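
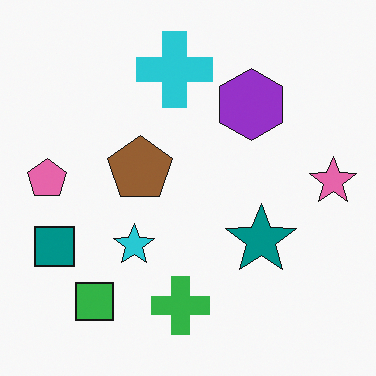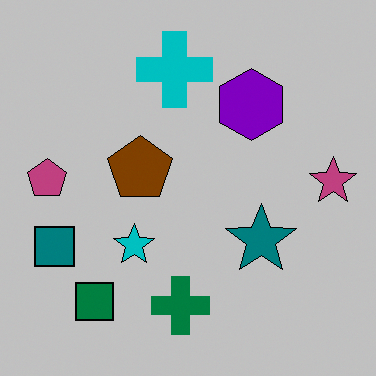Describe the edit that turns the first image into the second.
The transformation is: heavily posterized to just a handful of flat colors.

Each flat color has snapped to a coarser quantized level — most visibly, the near-white background has dropped to a flat grey.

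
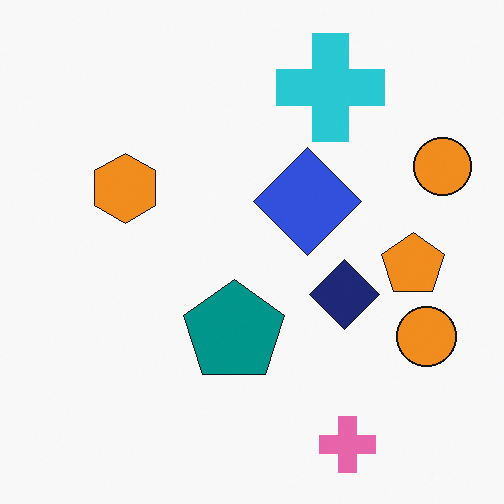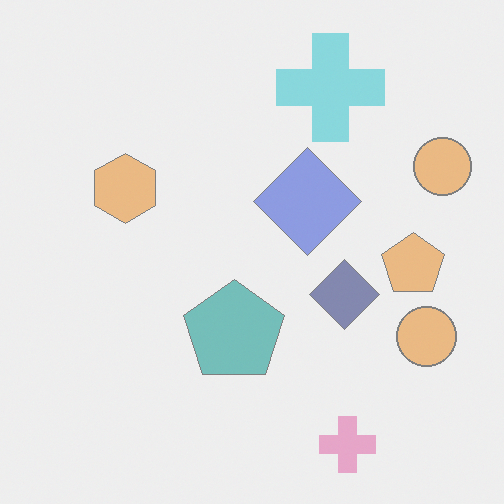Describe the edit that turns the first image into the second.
This is the original image given much lower contrast.

Tones are pushed toward mid-grey across the whole image — a global contrast change.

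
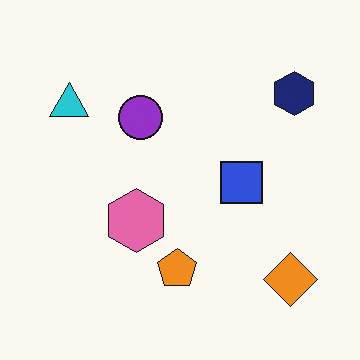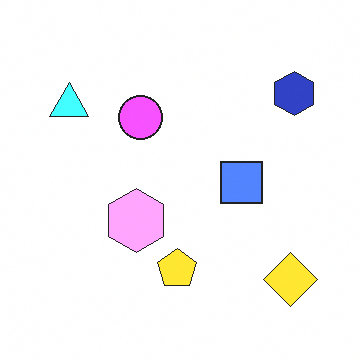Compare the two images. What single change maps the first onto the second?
The image was noticeably brightened.

Every pixel — background and shapes alike — is uniformly brightened.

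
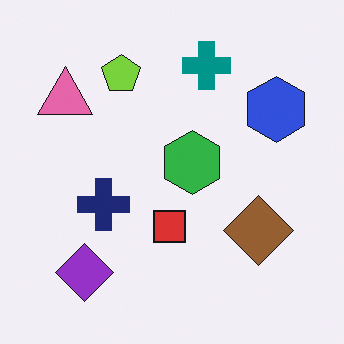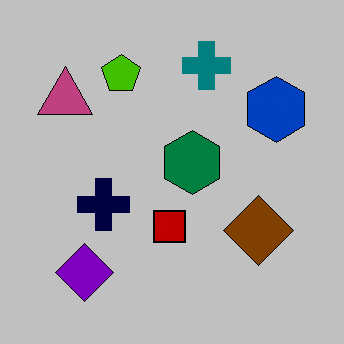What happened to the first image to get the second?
The image was aggressively posterized.

Each flat color has snapped to a coarser quantized level — most visibly, the near-white background has dropped to a flat grey.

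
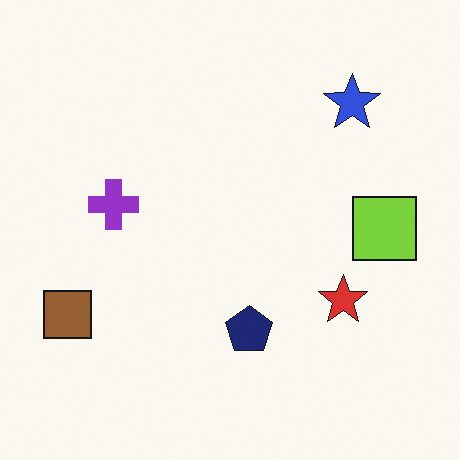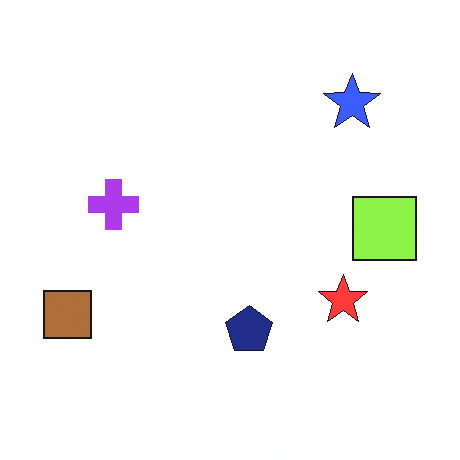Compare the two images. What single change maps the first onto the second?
The image was brightened a little.

Every pixel — background and shapes alike — is uniformly brightened.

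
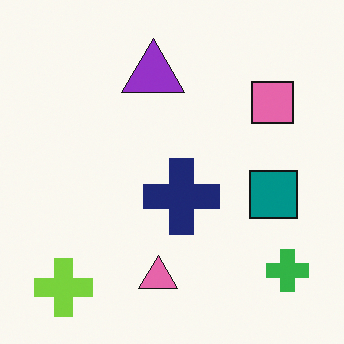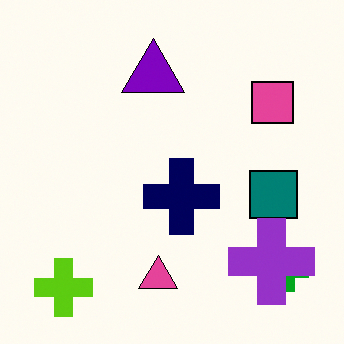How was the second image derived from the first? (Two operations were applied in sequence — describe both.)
The second image is the first given slightly increased contrast, then overlaid with an additional purple cross.

Tones are pushed away from mid-grey across the whole image — a global contrast change. A purple cross appears in the second image that is absent from the first.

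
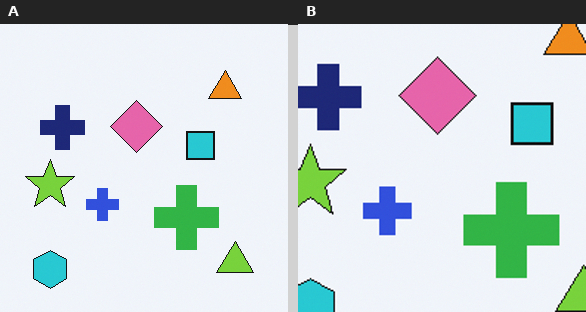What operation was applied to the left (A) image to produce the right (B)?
Cropped to a modestly smaller region and rescaled.

The visible shapes are larger and the field of view is narrower; shapes near the original edges may be partly or wholly outside the frame — a crop-and-rescale.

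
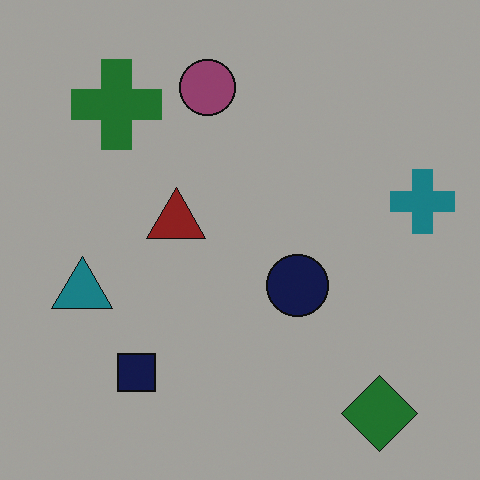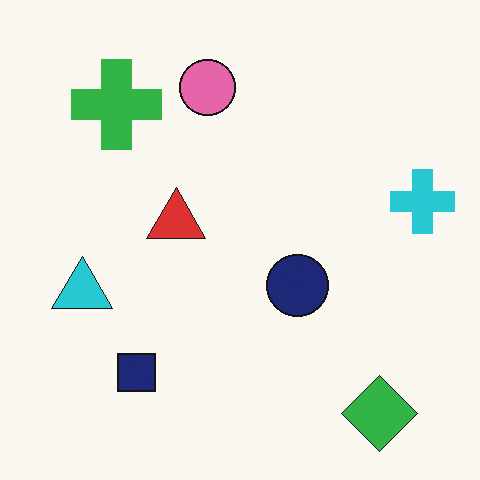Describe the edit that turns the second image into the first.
Noticeably darkened.

Every pixel — background and shapes alike — is uniformly darkened.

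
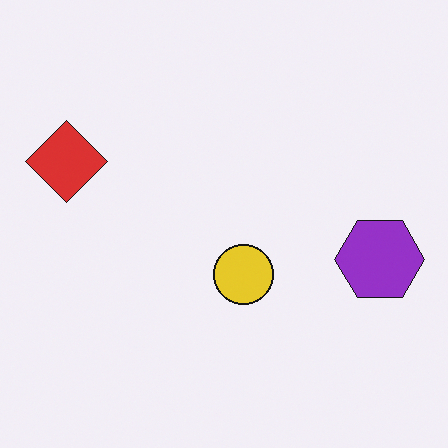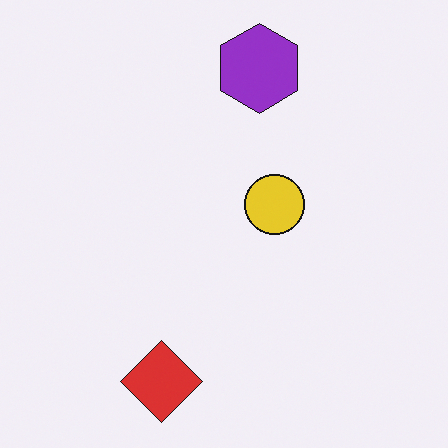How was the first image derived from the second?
The first image is the second rotated 90° clockwise.

The red diamond sits in the bottom of the second image and the left of the first — consistent with a whole-image 90° clockwise rotation.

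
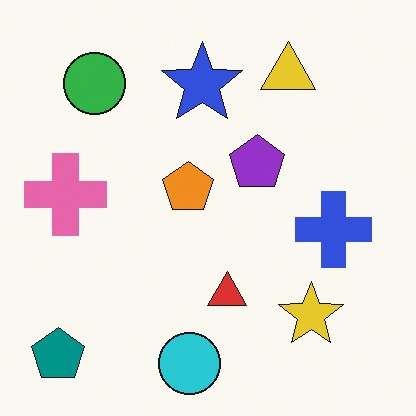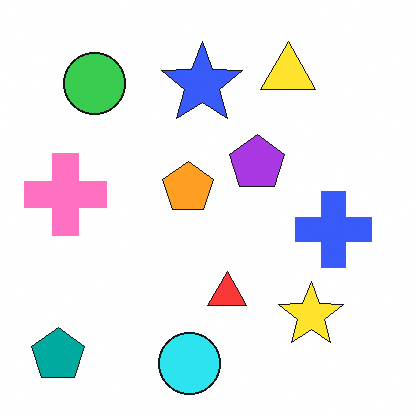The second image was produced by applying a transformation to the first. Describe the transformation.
The image was brightened a little.

Every pixel — background and shapes alike — is uniformly brightened.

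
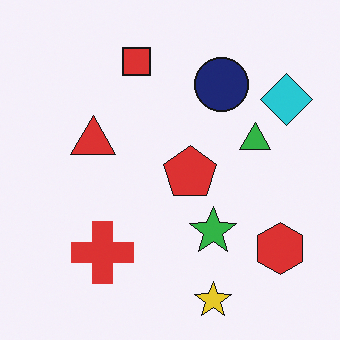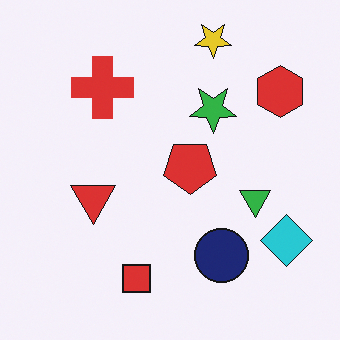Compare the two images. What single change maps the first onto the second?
The image was flipped vertically (top ↔ bottom).

The yellow star is in the bottom of the first image and the top of the second — shapes on opposite sides of the horizontal midline have swapped in a mirror flip.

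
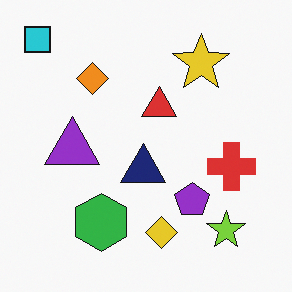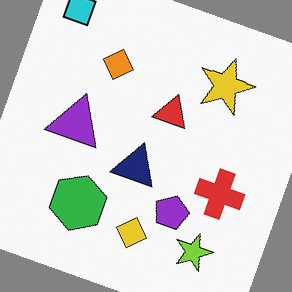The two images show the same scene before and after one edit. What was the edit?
Rotated clockwise by a clearly visible amount.

Every shape is tilted by the same angle and the image corners show triangular fill wedges — a whole-image rotation by a non-right angle.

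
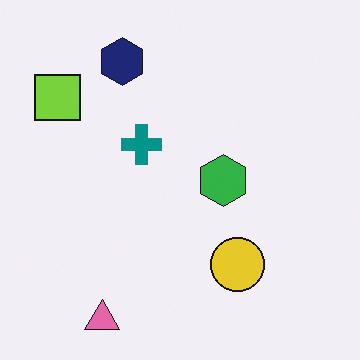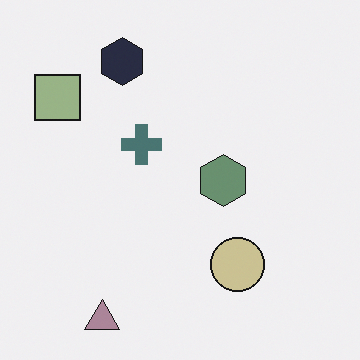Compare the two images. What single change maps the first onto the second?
It was heavily desaturated.

All colors are more muted and greyish — a global saturation change.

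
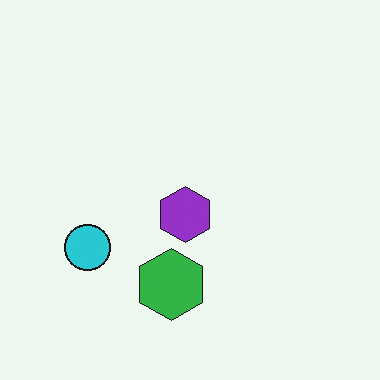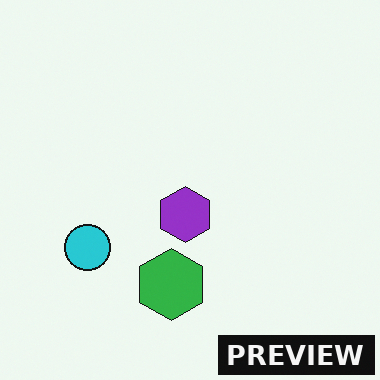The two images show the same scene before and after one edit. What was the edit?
This is the original image watermarked with the text "PREVIEW" in the lower-right corner.

A dark label reading "PREVIEW" appears in the lower-right corner.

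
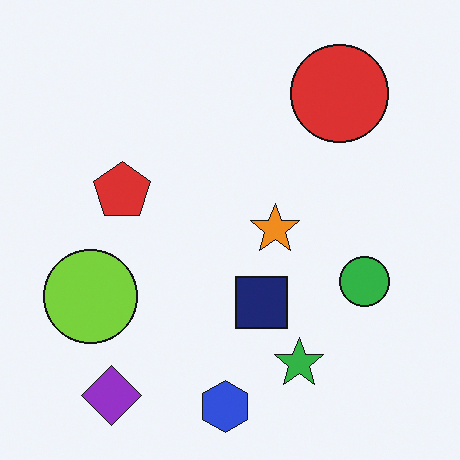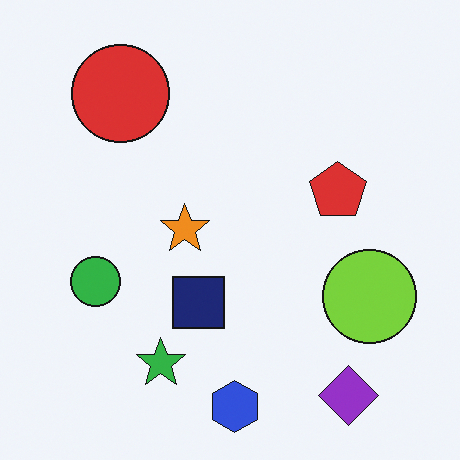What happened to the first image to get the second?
This is the original image flipped horizontally (left ↔ right).

The lime circle is in the left of the first image and the right of the second — shapes on opposite sides of the vertical midline have swapped in a mirror flip.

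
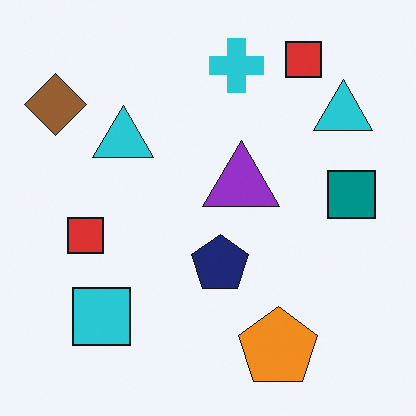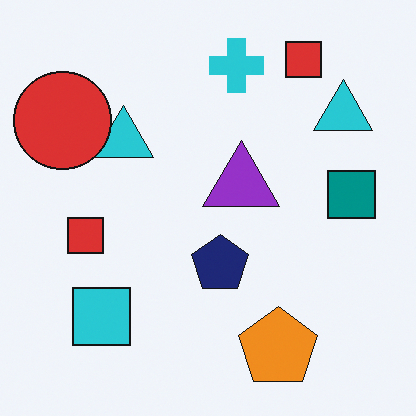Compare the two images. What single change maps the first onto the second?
Overlaid with an additional red circle.

A red circle appears in the second image that is absent from the first.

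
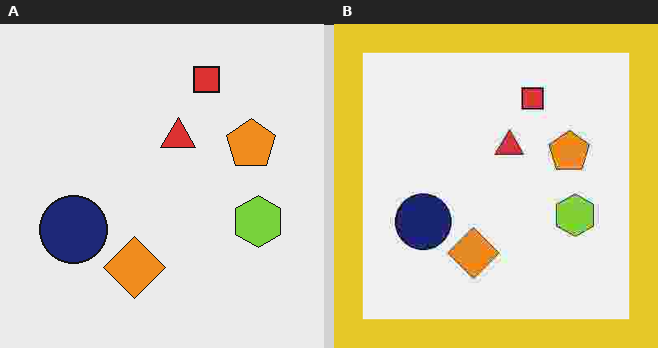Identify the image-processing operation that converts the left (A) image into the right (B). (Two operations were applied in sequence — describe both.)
The transformation is: heavily JPEG-compressed with obvious blocking artifacts, then framed with a yellow border.

Blocky 8×8 compression artifacts appear around shape edges and the flat background shows ringing — characteristic JPEG degradation. A solid yellow frame runs around the edge of the right (B) image, with the content slightly shrunk inside it.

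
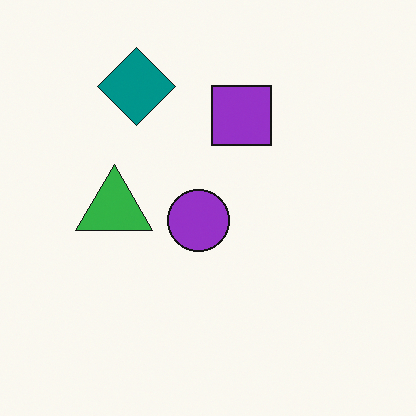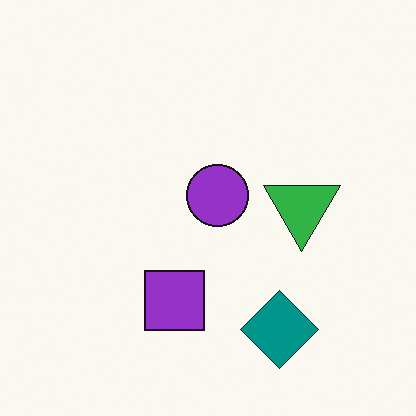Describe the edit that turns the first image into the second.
The image was rotated 180°.

The teal diamond sits in the top-left of the first image and the bottom-right of the second — consistent with a whole-image 180° rotation.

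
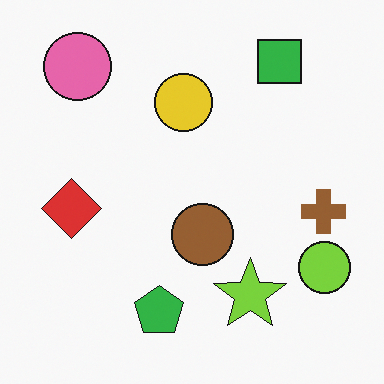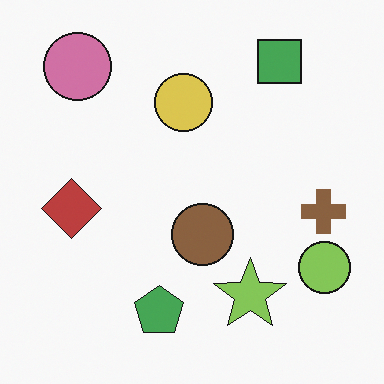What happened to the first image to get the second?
Slightly desaturated.

All colors are more muted and greyish — a global saturation change.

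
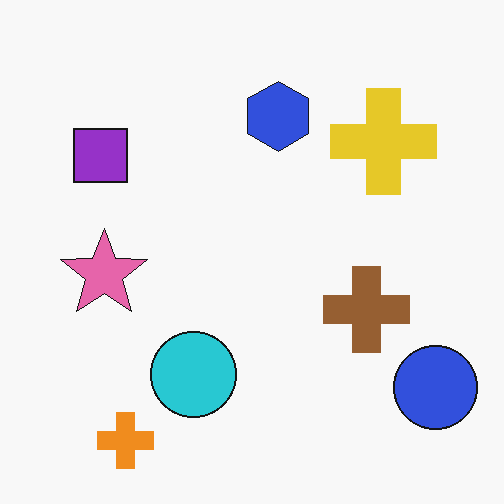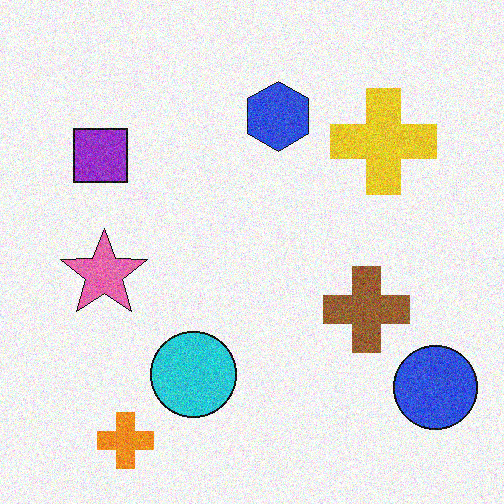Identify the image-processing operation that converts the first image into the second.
Degraded with moderate additive noise.

Random speckle covers the whole image, including the flat background.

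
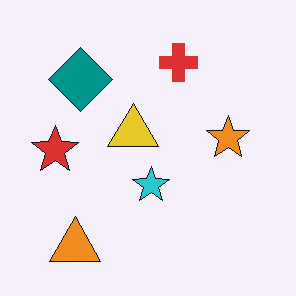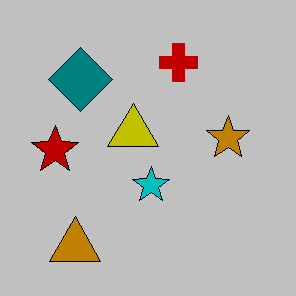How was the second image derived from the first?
This is the original image heavily posterized to just a handful of flat colors.

Each flat color has snapped to a coarser quantized level — most visibly, the near-white background has dropped to a flat grey.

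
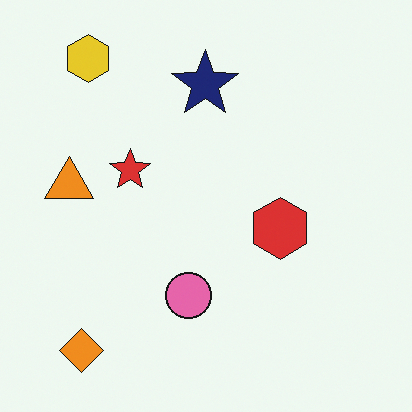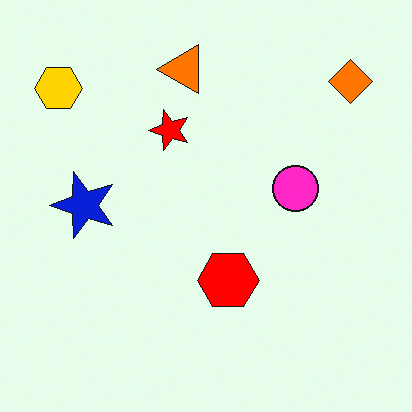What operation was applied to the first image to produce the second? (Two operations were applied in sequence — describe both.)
It was heavily oversaturated, then transposed (reflected across the top-left ↔ bottom-right diagonal).

All colors are more vivid — a global saturation change. Shapes have swapped their row and column positions — what was in the top-right is now in the bottom-left — a diagonal reflection.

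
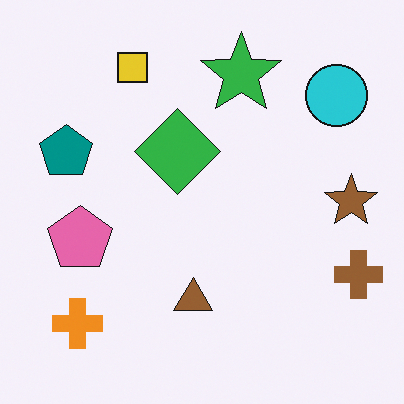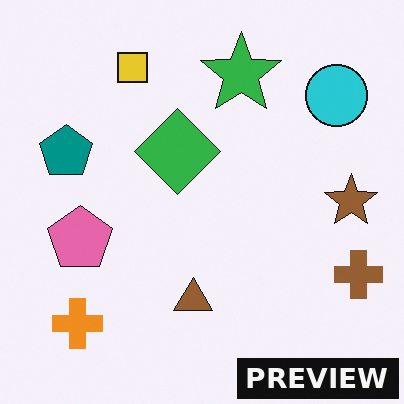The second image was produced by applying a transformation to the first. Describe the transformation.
This is the original image watermarked with the text "PREVIEW" in the lower-right corner.

A dark label reading "PREVIEW" appears in the lower-right corner.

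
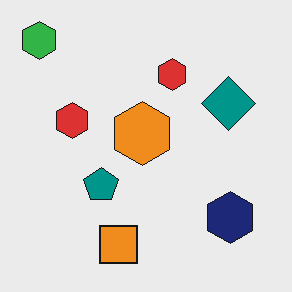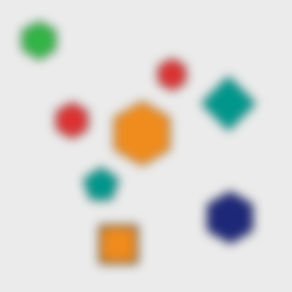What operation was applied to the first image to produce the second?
It was strongly gaussian-blurred.

Shape edges and outlines are uniformly softened across the whole image.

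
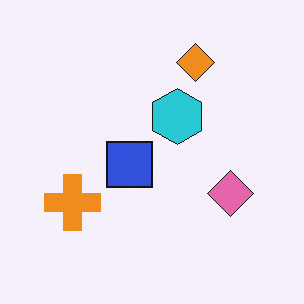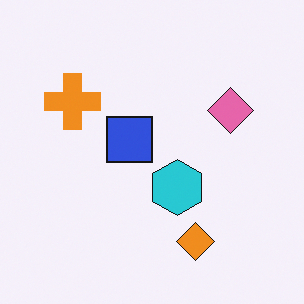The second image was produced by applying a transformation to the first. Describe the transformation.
This is the original image flipped vertically (top ↔ bottom).

The orange diamond is in the top of the first image and the bottom of the second — shapes on opposite sides of the horizontal midline have swapped in a mirror flip.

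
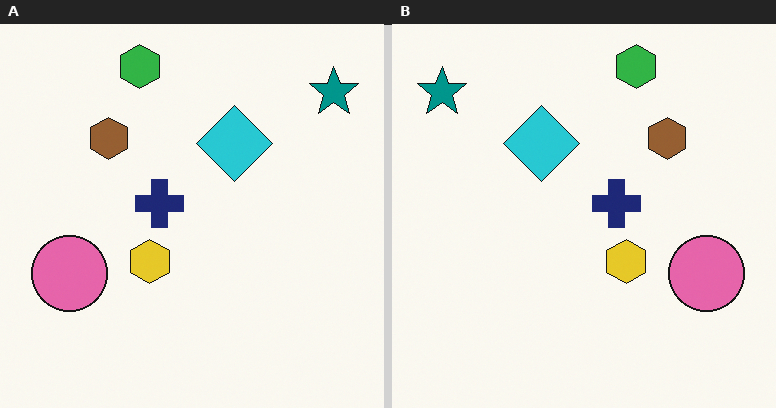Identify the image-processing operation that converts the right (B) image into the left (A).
It was flipped horizontally (left ↔ right).

The teal star is in the top-left of the right (B) image and the top-right of the left (A) — shapes on opposite sides of the vertical midline have swapped in a mirror flip.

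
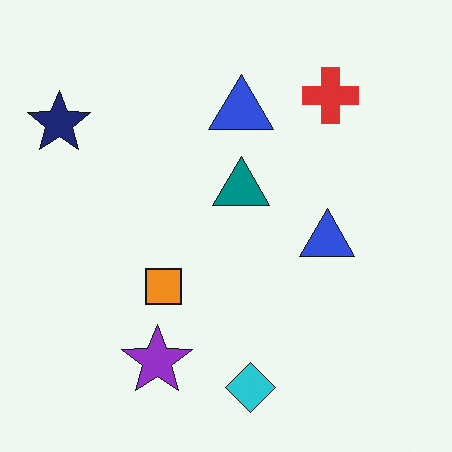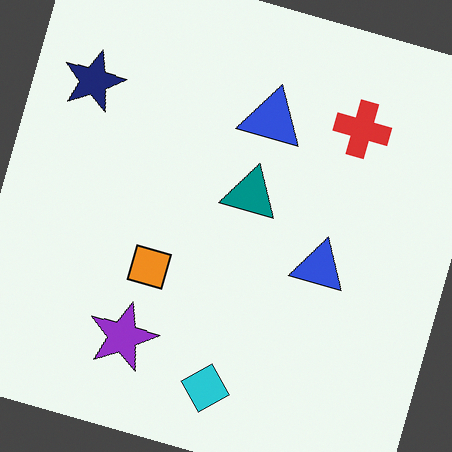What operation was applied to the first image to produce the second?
The image was rotated clockwise by a clearly visible amount.

Every shape is tilted by the same angle and the image corners show triangular fill wedges — a whole-image rotation by a non-right angle.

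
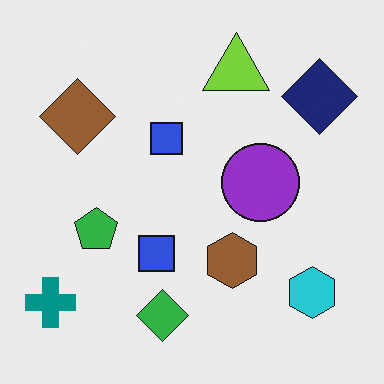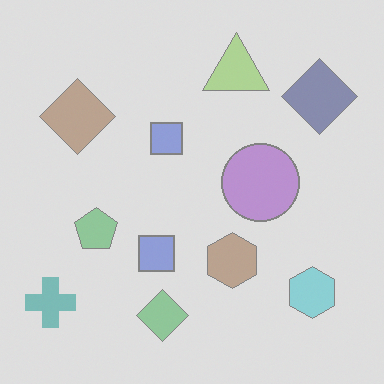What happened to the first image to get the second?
This is the original image washed out (contrast reduced).

Tones are pushed toward mid-grey across the whole image — a global contrast change.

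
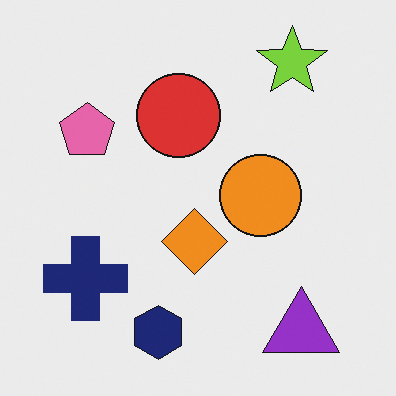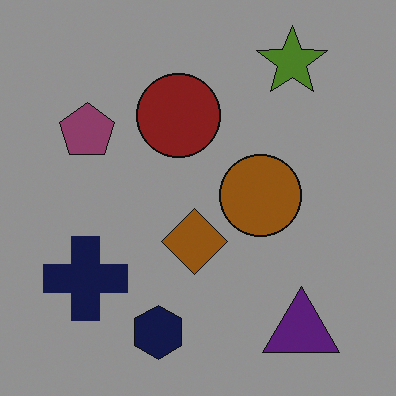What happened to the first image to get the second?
This is the original image substantially darkened.

Every pixel — background and shapes alike — is uniformly darkened.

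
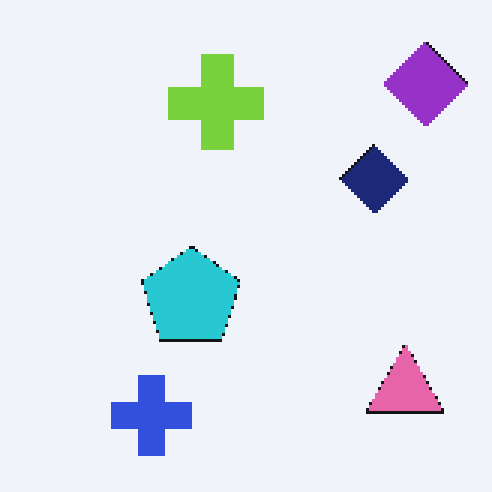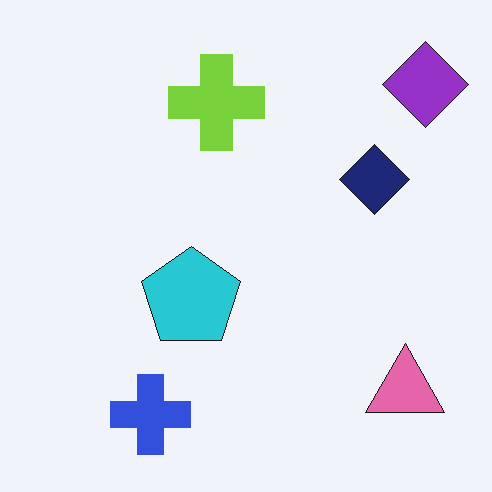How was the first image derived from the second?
It was lightly pixelated (a mild mosaic effect).

Shapes are reduced to large square blocks; fine edges and outlines are lost — a downscale-then-upscale (mosaic) effect.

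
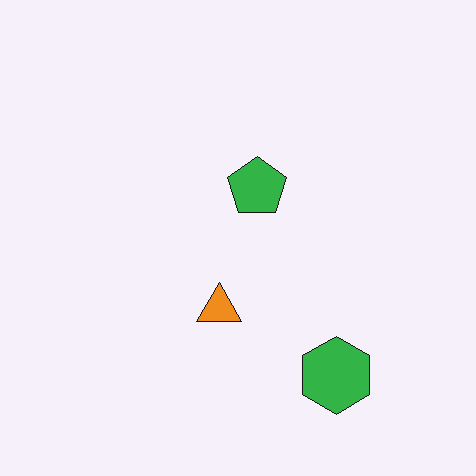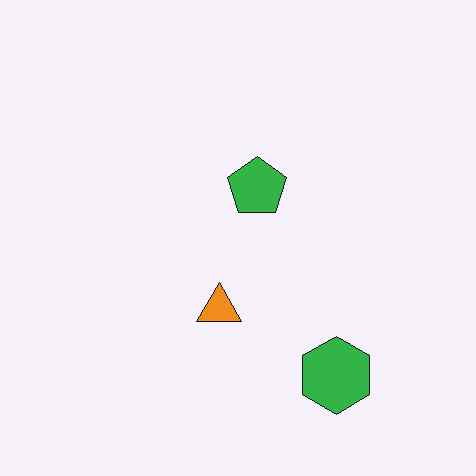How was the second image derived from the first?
This is the original image given moderate JPEG compression.

Blocky 8×8 compression artifacts appear around shape edges and the flat background shows ringing — characteristic JPEG degradation.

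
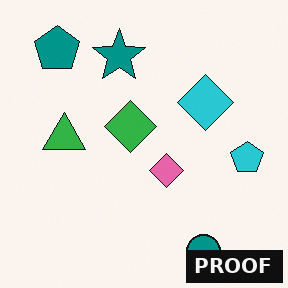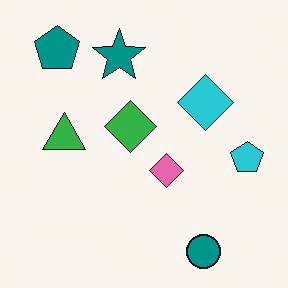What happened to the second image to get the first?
The first image is the second watermarked with the text "PROOF" in the lower-right corner.

A dark label reading "PROOF" appears in the lower-right corner.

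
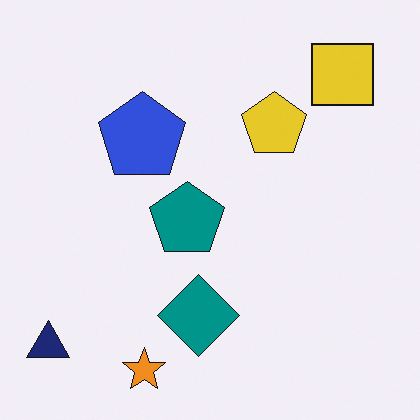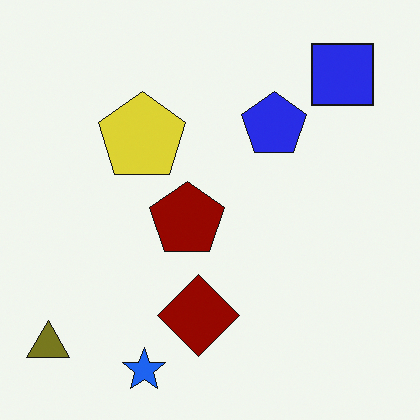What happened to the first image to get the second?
The second image is the first hue-shifted by a large amount.

Every shape's color has rotated by the same amount around the hue wheel — a uniform hue shift.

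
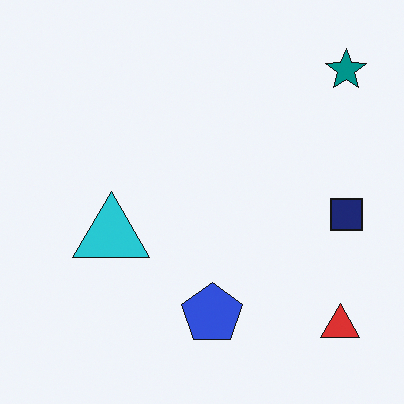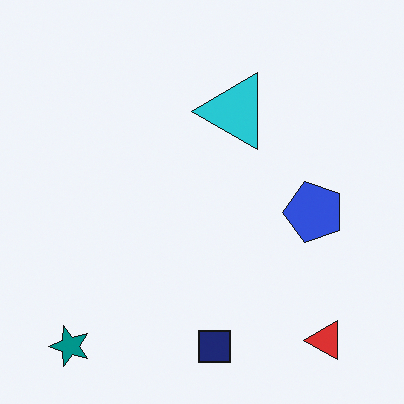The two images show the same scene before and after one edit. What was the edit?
The second image is the first transposed (reflected across the top-left ↔ bottom-right diagonal).

Shapes have swapped their row and column positions — what was in the top-right is now in the bottom-left — a diagonal reflection.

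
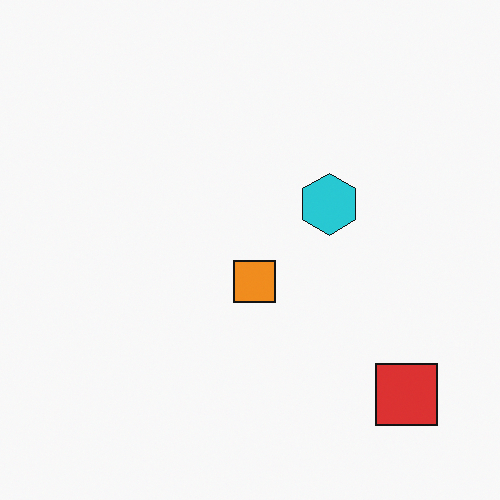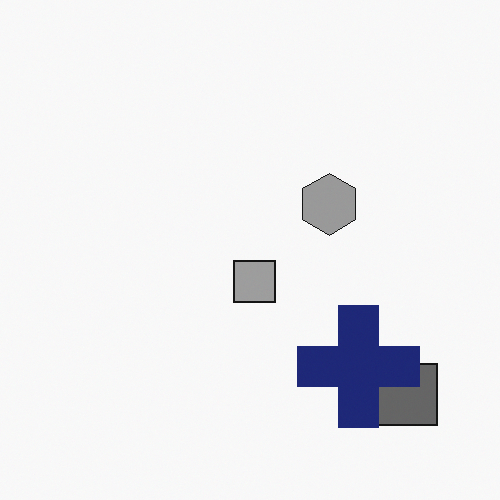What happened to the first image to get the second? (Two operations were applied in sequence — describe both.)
This is the original image converted to grayscale, then overlaid with an additional navy cross.

All color is removed — every shape is now a shade of grey. A navy cross appears in the second image that is absent from the first.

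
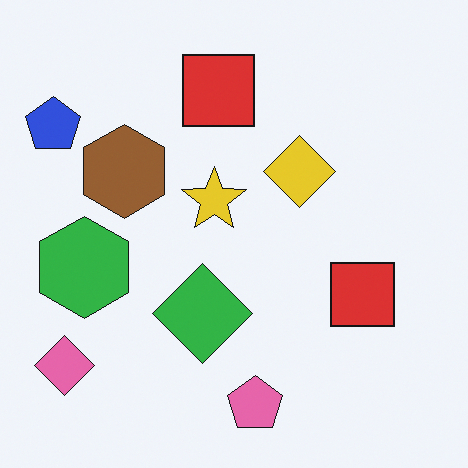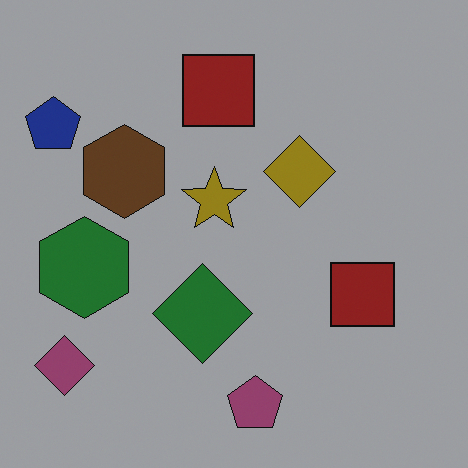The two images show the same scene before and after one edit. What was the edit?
It was darkened a lot.

Every pixel — background and shapes alike — is uniformly darkened.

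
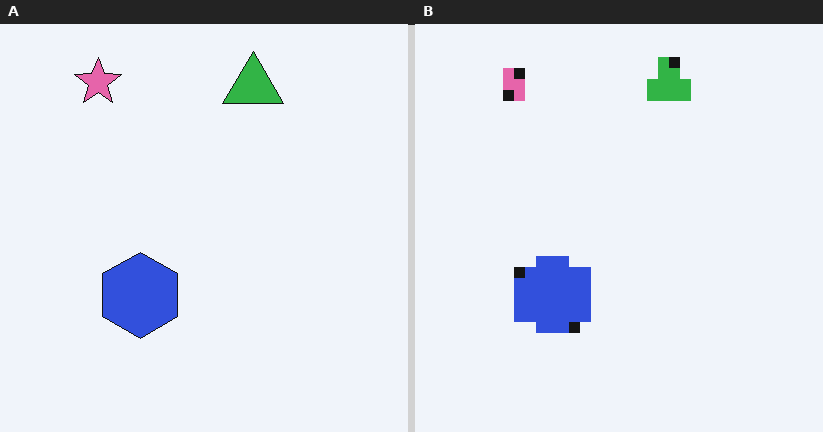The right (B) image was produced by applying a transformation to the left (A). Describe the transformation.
The right (B) image is the left (A) coarsely pixelated.

Shapes are reduced to large square blocks; fine edges and outlines are lost — a downscale-then-upscale (mosaic) effect.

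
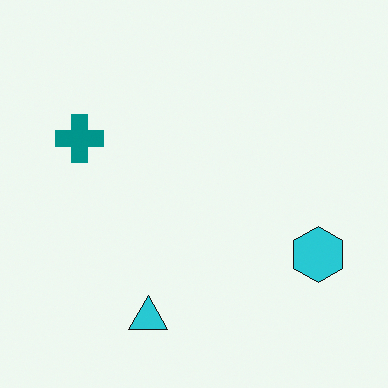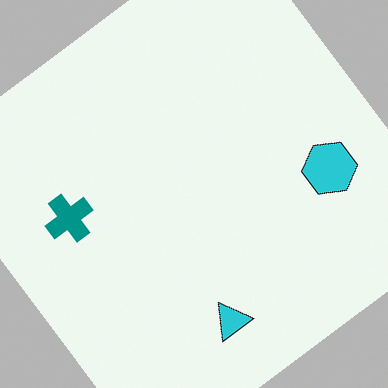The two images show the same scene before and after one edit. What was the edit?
Rotated counter-clockwise by a large amount — several tens of degrees.

Every shape is tilted by the same angle and the image corners show triangular fill wedges — a whole-image rotation by a non-right angle.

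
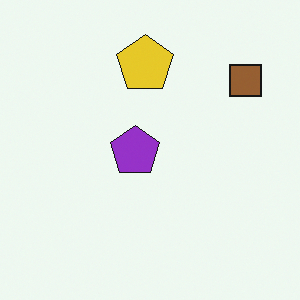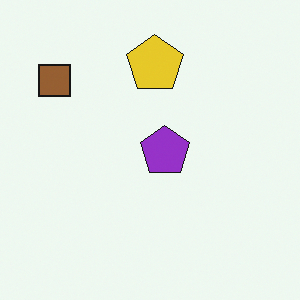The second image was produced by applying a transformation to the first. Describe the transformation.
The second image is the first flipped horizontally (left ↔ right).

The brown square is in the top-right of the first image and the top-left of the second — shapes on opposite sides of the vertical midline have swapped in a mirror flip.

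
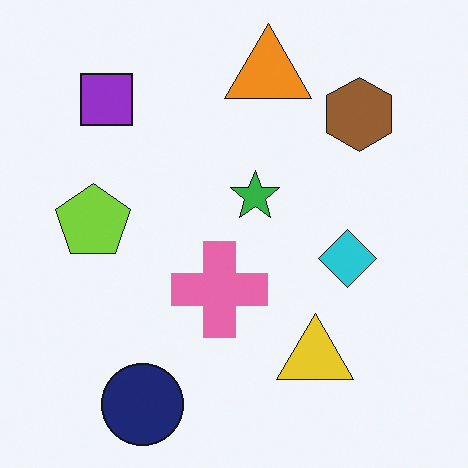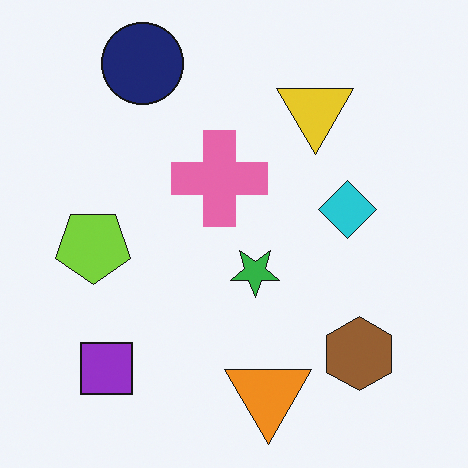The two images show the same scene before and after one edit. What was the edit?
The second image is the first flipped vertically (top ↔ bottom).

The navy circle is in the bottom-left of the first image and the top-left of the second — shapes on opposite sides of the horizontal midline have swapped in a mirror flip.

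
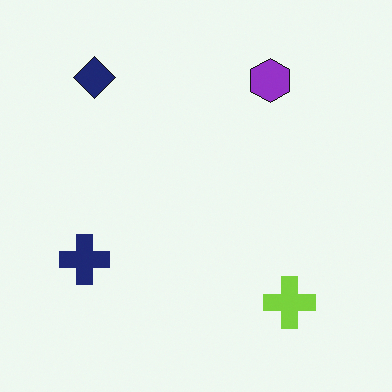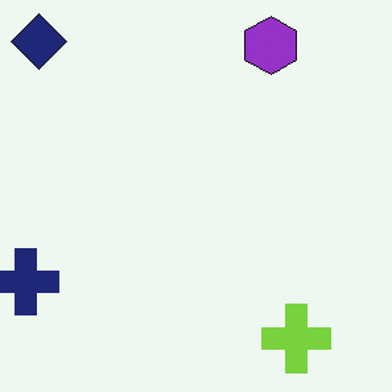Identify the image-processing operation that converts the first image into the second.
Cropped slightly and scaled back up.

The visible shapes are larger and the field of view is narrower; shapes near the original edges may be partly or wholly outside the frame — a crop-and-rescale.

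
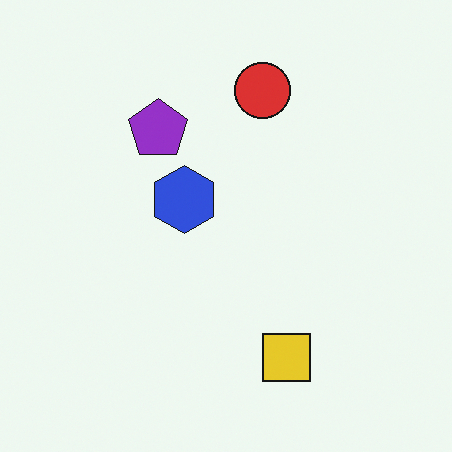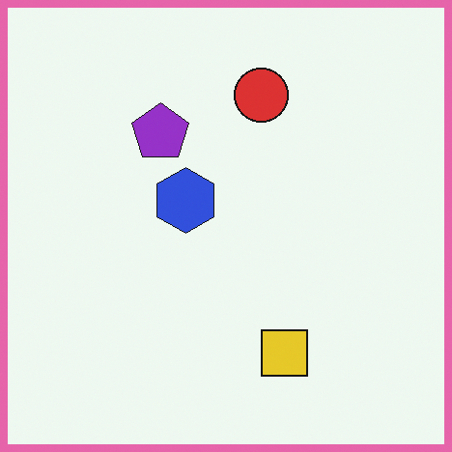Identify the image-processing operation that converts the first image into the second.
This is the original image framed with a pink border.

A solid pink frame runs around the edge of the second image, with the content slightly shrunk inside it.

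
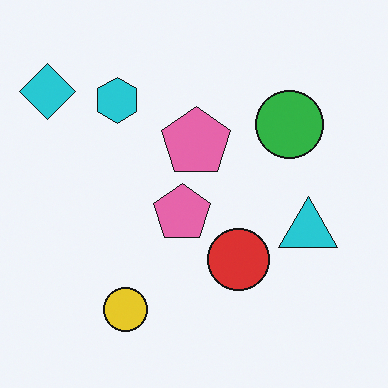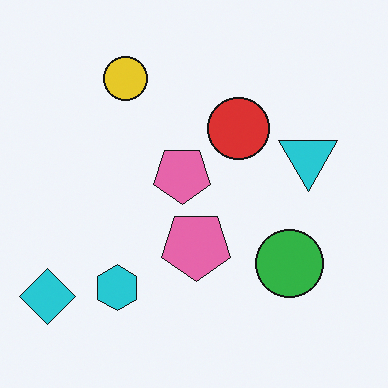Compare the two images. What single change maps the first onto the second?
The second image is the first flipped vertically (top ↔ bottom).

The yellow circle is in the bottom-left of the first image and the top-left of the second — shapes on opposite sides of the horizontal midline have swapped in a mirror flip.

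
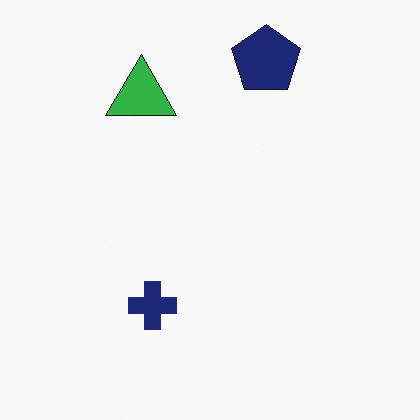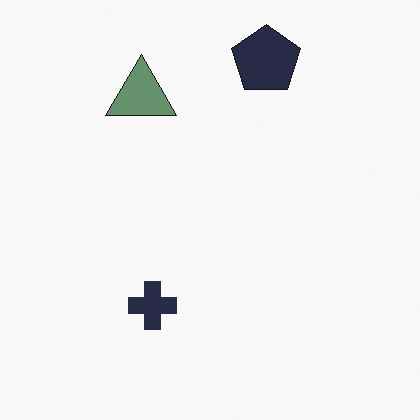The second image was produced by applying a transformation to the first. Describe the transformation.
This is the original image heavily desaturated.

All colors are more muted and greyish — a global saturation change.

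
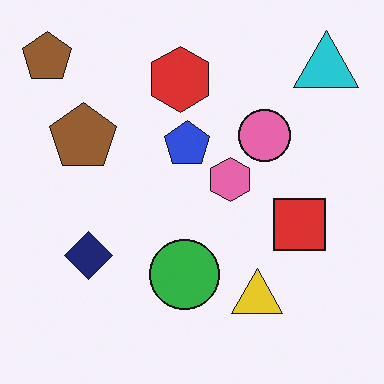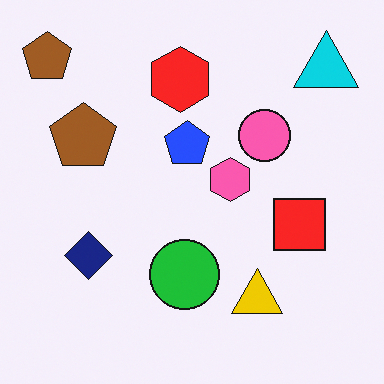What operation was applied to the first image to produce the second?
Slightly oversaturated.

All colors are more vivid — a global saturation change.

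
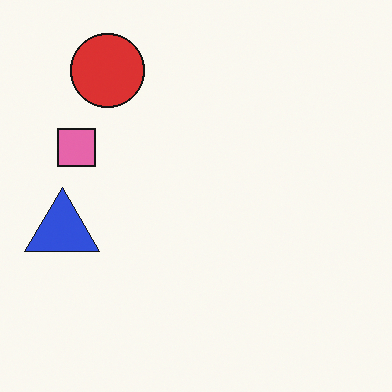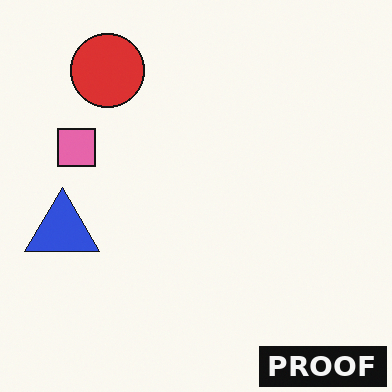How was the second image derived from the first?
The transformation is: watermarked with the text "PROOF" in the lower-right corner.

A dark label reading "PROOF" appears in the lower-right corner.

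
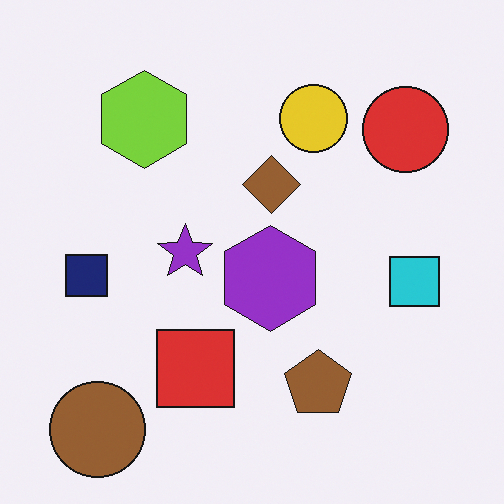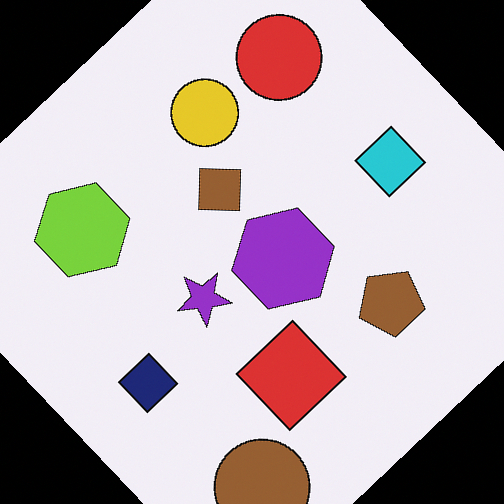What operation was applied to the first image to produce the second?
This is the original image rotated counter-clockwise by a large amount — several tens of degrees.

Every shape is tilted by the same angle and the image corners show triangular fill wedges — a whole-image rotation by a non-right angle.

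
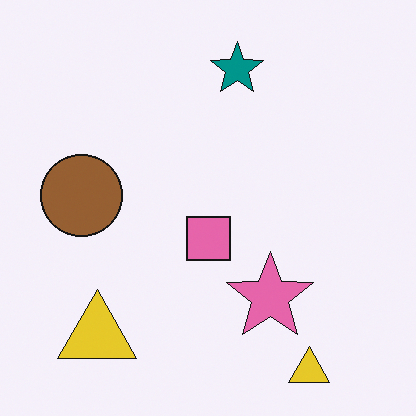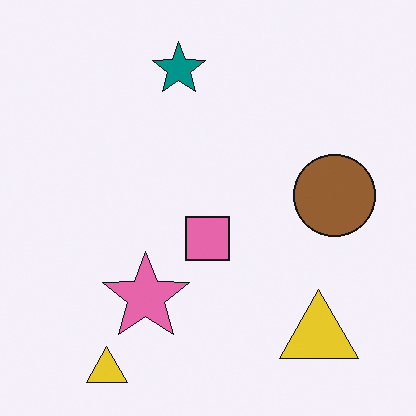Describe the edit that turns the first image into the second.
This is the original image flipped horizontally (left ↔ right).

The brown circle is in the left of the first image and the right of the second — shapes on opposite sides of the vertical midline have swapped in a mirror flip.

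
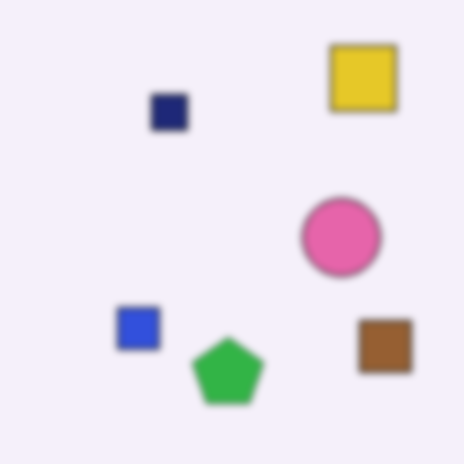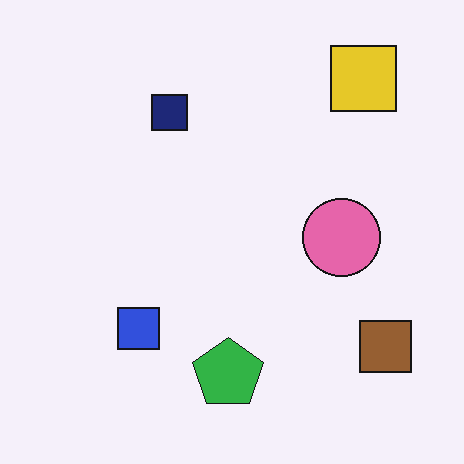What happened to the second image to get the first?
The transformation is: noticeably gaussian-blurred.

Shape edges and outlines are uniformly softened across the whole image.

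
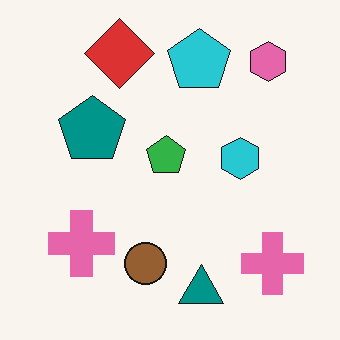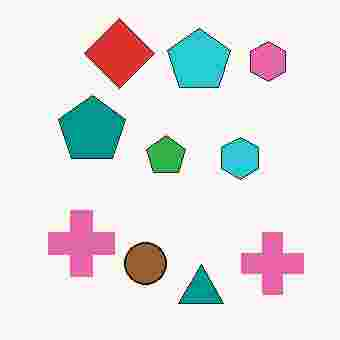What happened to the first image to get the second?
The image was degraded with heavy JPEG compression.

Blocky 8×8 compression artifacts appear around shape edges and the flat background shows ringing — characteristic JPEG degradation.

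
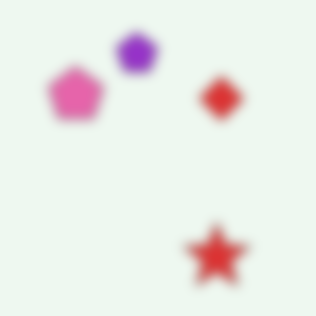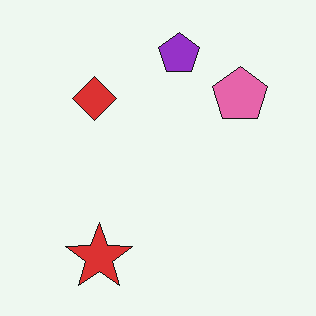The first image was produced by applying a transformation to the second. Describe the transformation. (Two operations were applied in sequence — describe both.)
The first image is the second flipped horizontally (left ↔ right), then heavily blurred.

The pink pentagon is in the top-right of the second image and the top-left of the first — shapes on opposite sides of the vertical midline have swapped in a mirror flip. Shape edges and outlines are uniformly softened across the whole image.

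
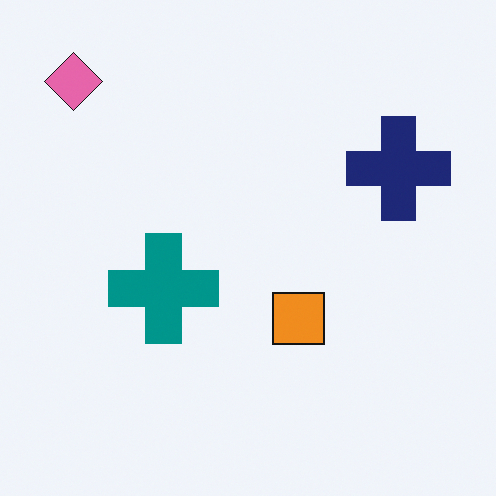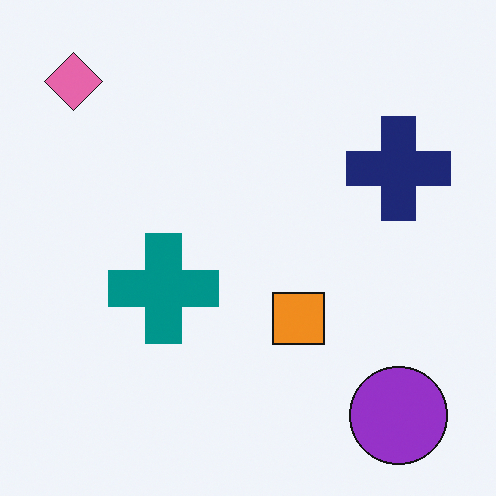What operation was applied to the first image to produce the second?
The transformation is: overlaid with an additional purple circle.

A purple circle appears in the second image that is absent from the first.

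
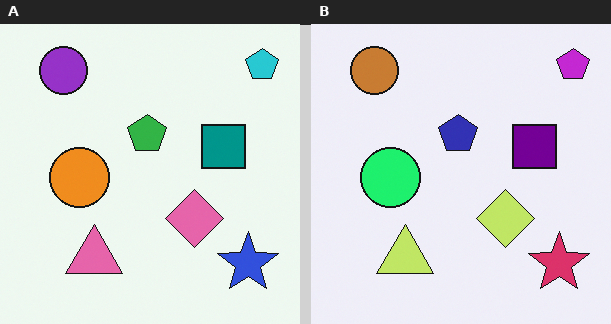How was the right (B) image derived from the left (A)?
The image was hue-shifted through roughly a third of the color wheel.

Every shape's color has rotated by the same amount around the hue wheel — a uniform hue shift.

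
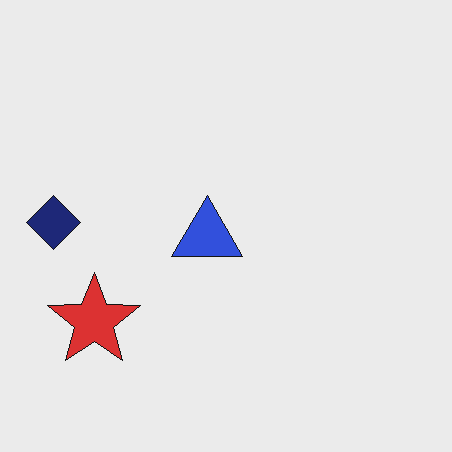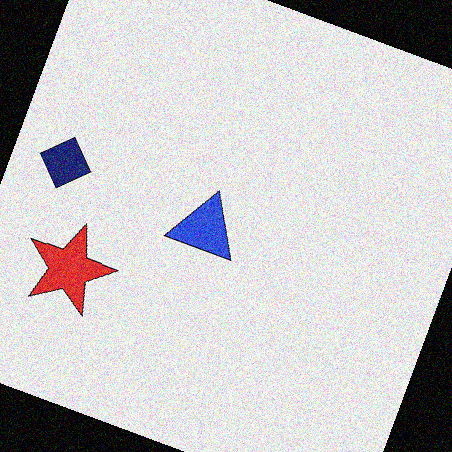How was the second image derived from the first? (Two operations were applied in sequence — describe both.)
The transformation is: rotated clockwise by a clearly visible amount, then degraded with visible gaussian noise.

Every shape is tilted by the same angle and the image corners show triangular fill wedges — a whole-image rotation by a non-right angle. Random speckle covers the whole image, including the flat background.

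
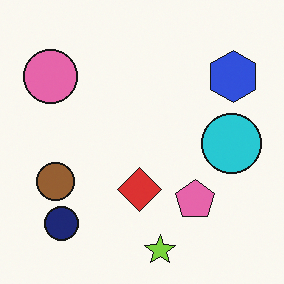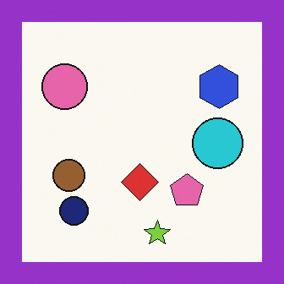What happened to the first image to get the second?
The image was framed with a purple border.

A solid purple frame runs around the edge of the second image, with the content slightly shrunk inside it.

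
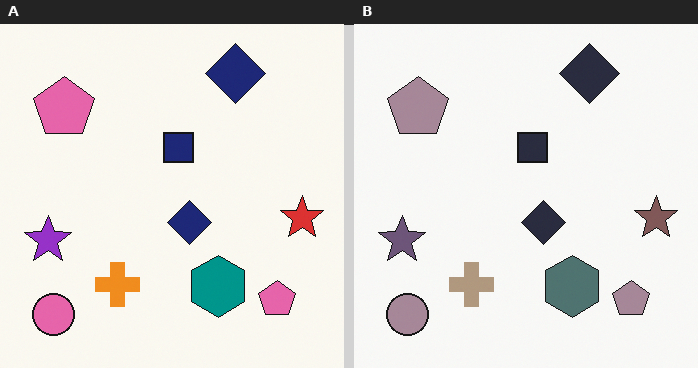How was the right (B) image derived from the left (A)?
Made much more muted (saturation change).

All colors are more muted and greyish — a global saturation change.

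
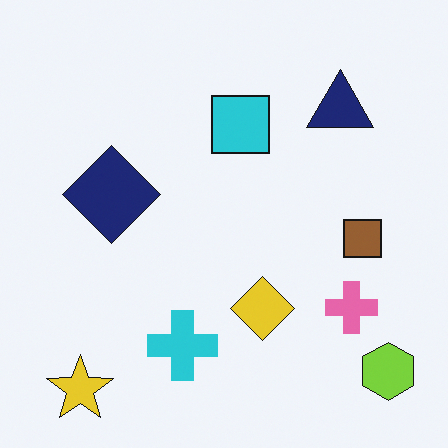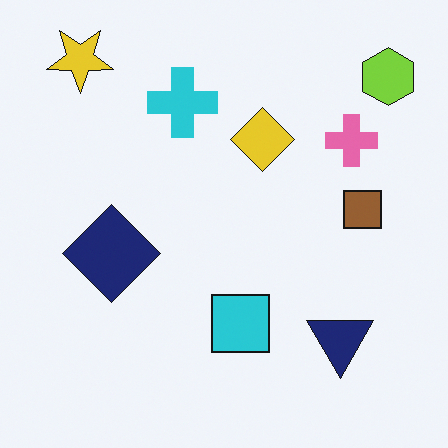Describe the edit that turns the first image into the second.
It was flipped vertically (top ↔ bottom).

The yellow star is in the bottom-left of the first image and the top-left of the second — shapes on opposite sides of the horizontal midline have swapped in a mirror flip.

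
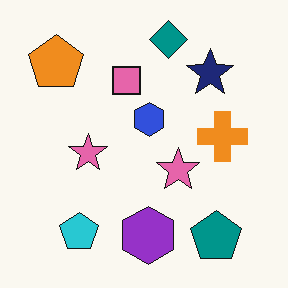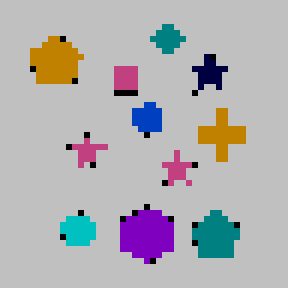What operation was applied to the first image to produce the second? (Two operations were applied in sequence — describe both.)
The image was moderately pixelated, then heavily posterized to just a handful of flat colors.

Shapes are reduced to large square blocks; fine edges and outlines are lost — a downscale-then-upscale (mosaic) effect. Each flat color has snapped to a coarser quantized level — most visibly, the near-white background has dropped to a flat grey.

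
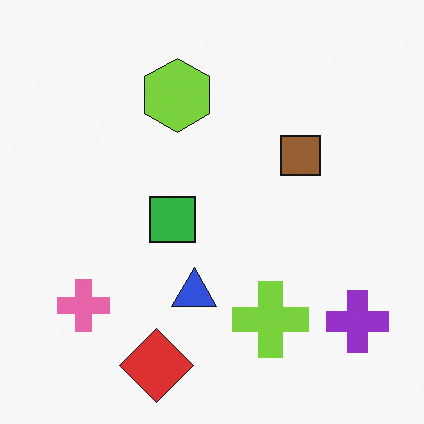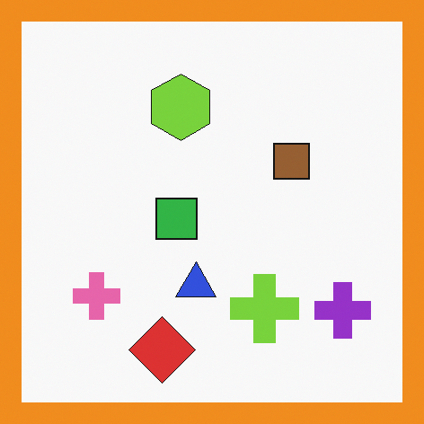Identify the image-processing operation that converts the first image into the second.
This is the original image framed with a orange border.

A solid orange frame runs around the edge of the second image, with the content slightly shrunk inside it.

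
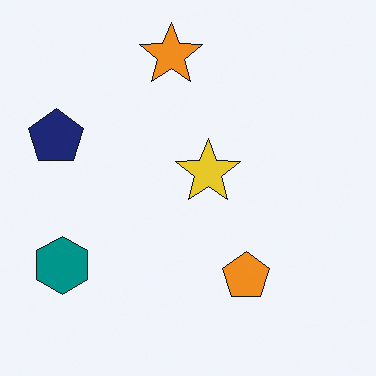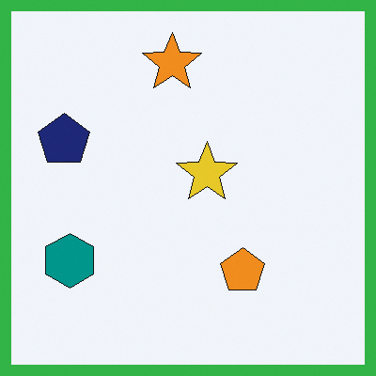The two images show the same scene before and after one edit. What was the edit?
It was framed with a green border.

A solid green frame runs around the edge of the second image, with the content slightly shrunk inside it.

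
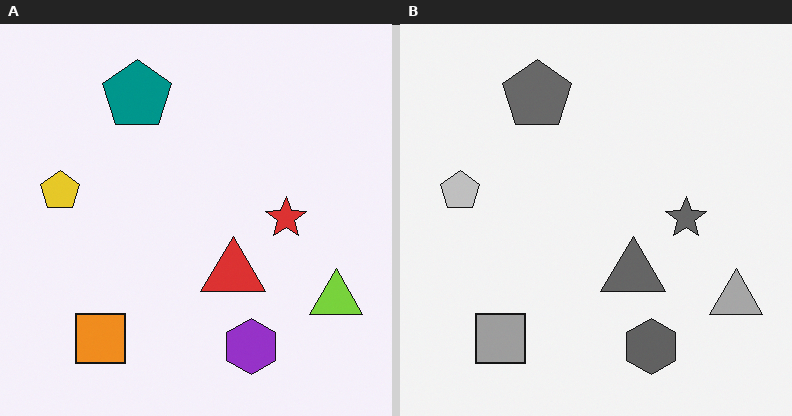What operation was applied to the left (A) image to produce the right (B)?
Converted to grayscale.

All color is removed — every shape is now a shade of grey.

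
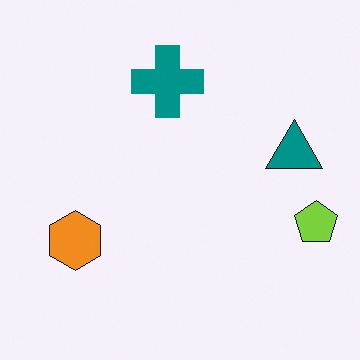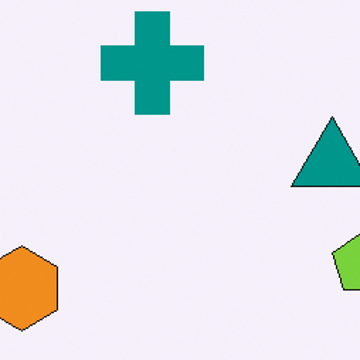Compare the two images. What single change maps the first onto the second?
Cropped to a modestly smaller region and rescaled.

The visible shapes are larger and the field of view is narrower; shapes near the original edges may be partly or wholly outside the frame — a crop-and-rescale.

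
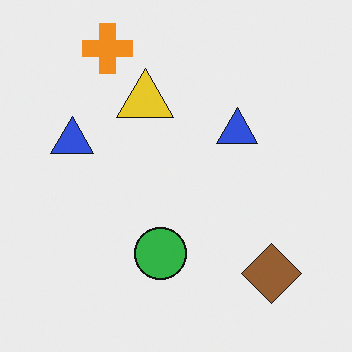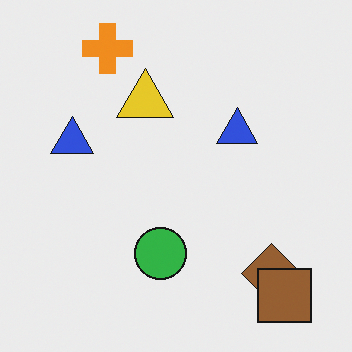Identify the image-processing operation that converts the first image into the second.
The transformation is: overlaid with an additional brown square.

A brown square appears in the second image that is absent from the first.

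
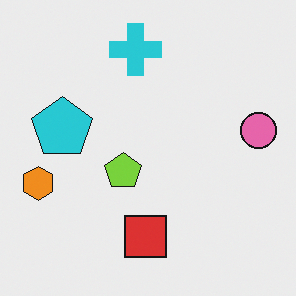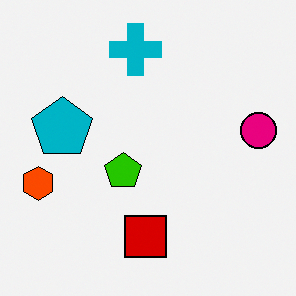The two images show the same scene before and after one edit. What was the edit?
It was boosted in contrast.

Tones are pushed away from mid-grey across the whole image — a global contrast change.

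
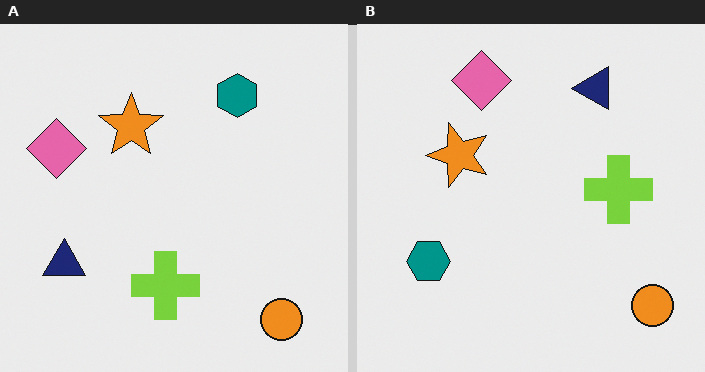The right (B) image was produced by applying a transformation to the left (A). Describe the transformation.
The transformation is: transposed (reflected across the top-left ↔ bottom-right diagonal).

Shapes have swapped their row and column positions — what was in the top-right is now in the bottom-left — a diagonal reflection.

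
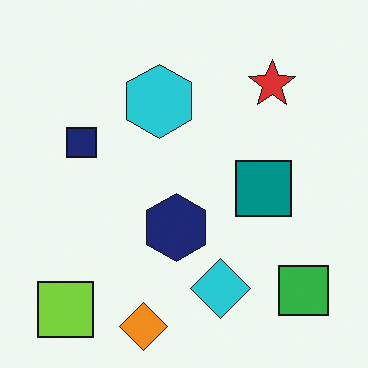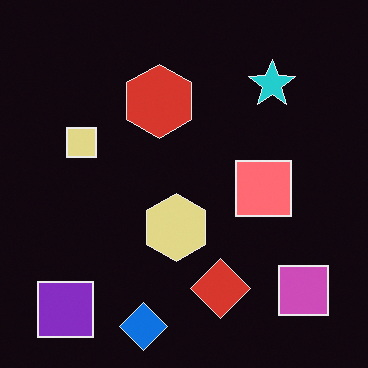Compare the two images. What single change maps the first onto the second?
The transformation is: color-inverted (negative).

The light background has become dark and every shape's color is its complement — a photographic negative.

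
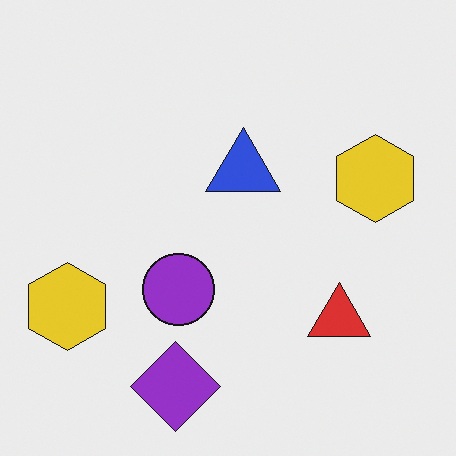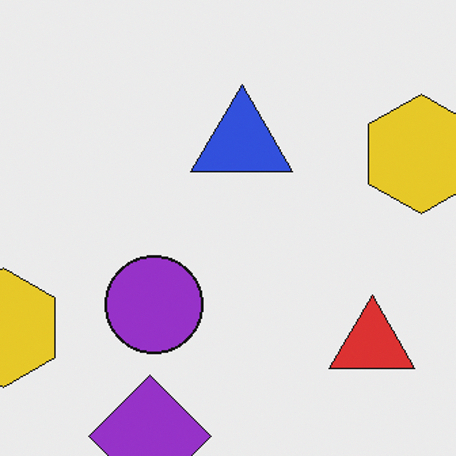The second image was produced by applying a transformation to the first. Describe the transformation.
This is the original image cropped slightly and scaled back up.

The visible shapes are larger and the field of view is narrower; shapes near the original edges may be partly or wholly outside the frame — a crop-and-rescale.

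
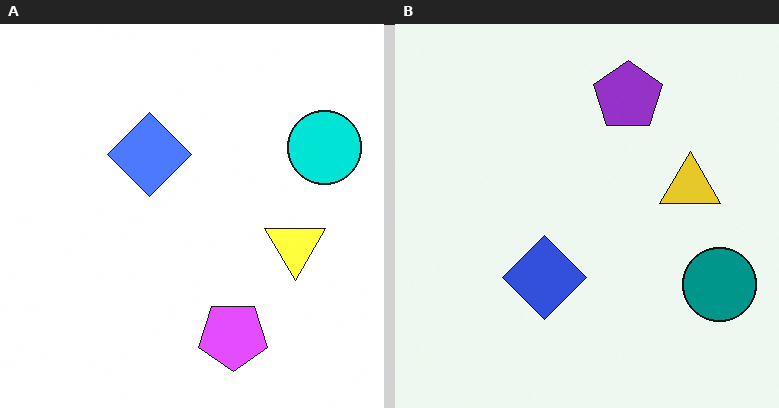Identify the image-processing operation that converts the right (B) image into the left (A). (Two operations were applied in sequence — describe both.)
The left (A) image is the right (B) flipped vertically (top ↔ bottom), then noticeably brightened.

The purple pentagon is in the top of the right (B) image and the bottom of the left (A) — shapes on opposite sides of the horizontal midline have swapped in a mirror flip. Every pixel — background and shapes alike — is uniformly brightened.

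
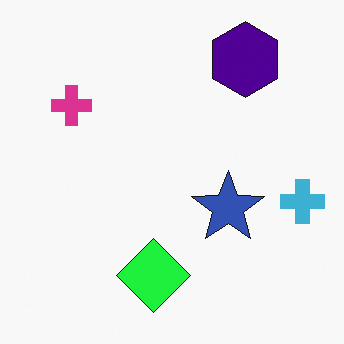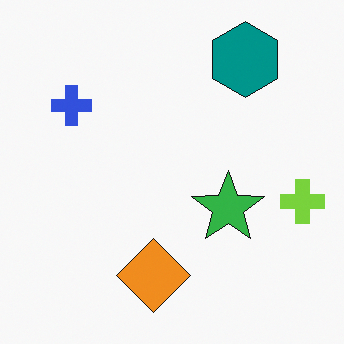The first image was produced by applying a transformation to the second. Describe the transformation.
The transformation is: hue-shifted through roughly a third of the color wheel.

Every shape's color has rotated by the same amount around the hue wheel — a uniform hue shift.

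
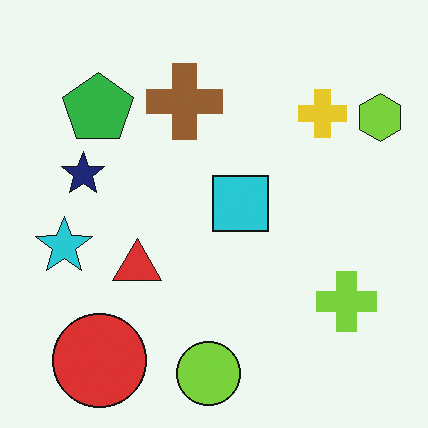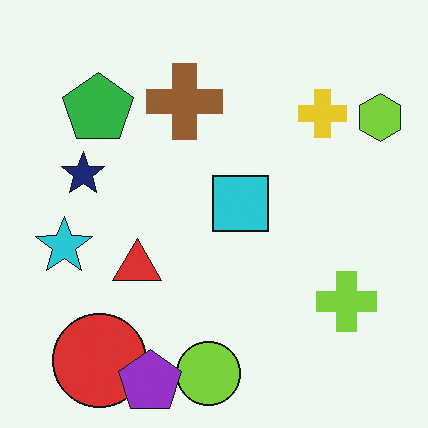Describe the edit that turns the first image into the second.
The transformation is: overlaid with an additional purple pentagon.

A purple pentagon appears in the second image that is absent from the first.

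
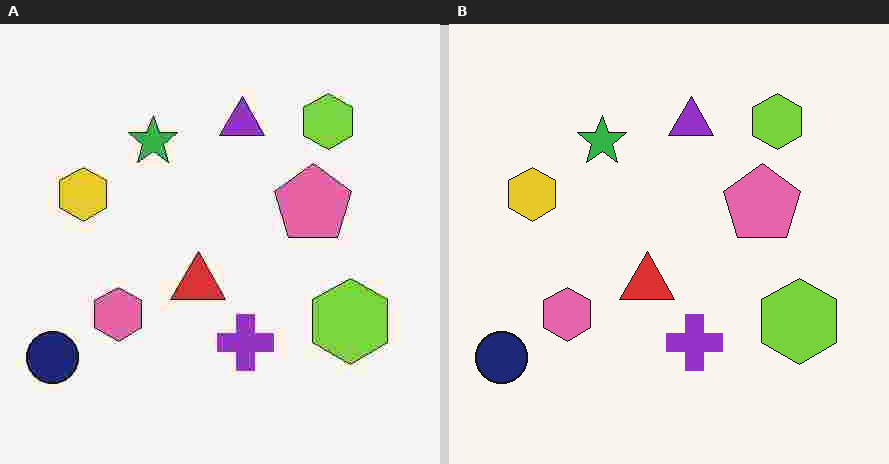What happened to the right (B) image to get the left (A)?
Heavily JPEG-compressed with obvious blocking artifacts.

Blocky 8×8 compression artifacts appear around shape edges and the flat background shows ringing — characteristic JPEG degradation.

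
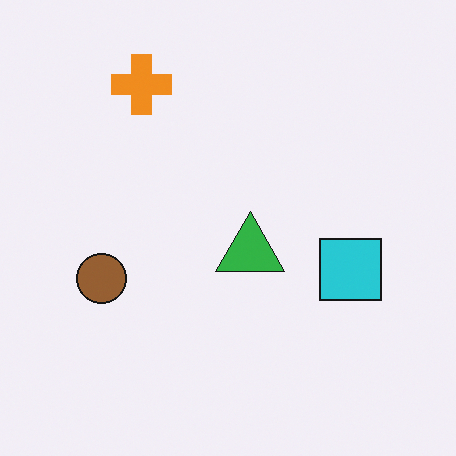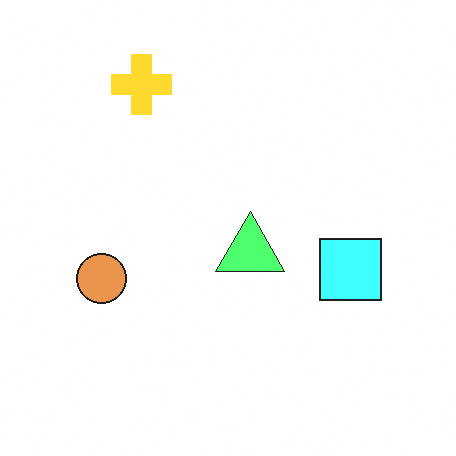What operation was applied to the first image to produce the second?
It was noticeably brightened.

Every pixel — background and shapes alike — is uniformly brightened.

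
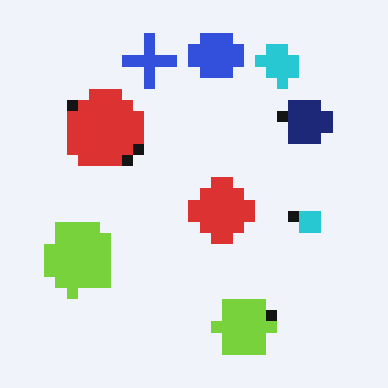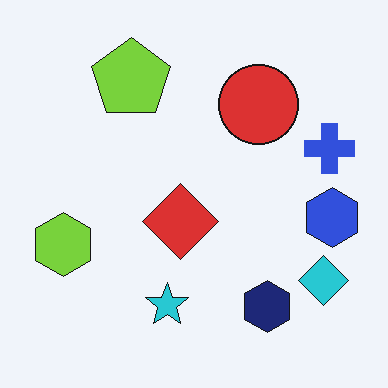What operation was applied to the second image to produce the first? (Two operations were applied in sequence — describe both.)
This is the original image rotated 90° counter-clockwise, then heavily pixelated into large blocks.

The cyan diamond sits in the bottom-right of the second image and the top-right of the first — consistent with a whole-image 90° counter-clockwise rotation. Shapes are reduced to large square blocks; fine edges and outlines are lost — a downscale-then-upscale (mosaic) effect.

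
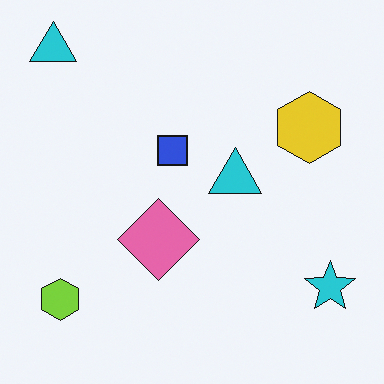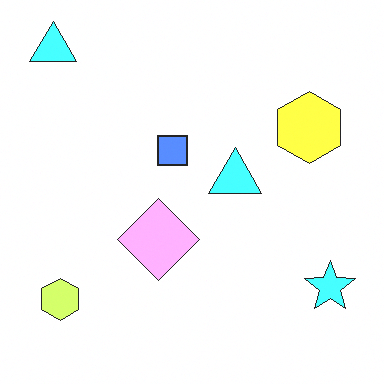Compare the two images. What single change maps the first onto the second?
Noticeably brightened.

Every pixel — background and shapes alike — is uniformly brightened.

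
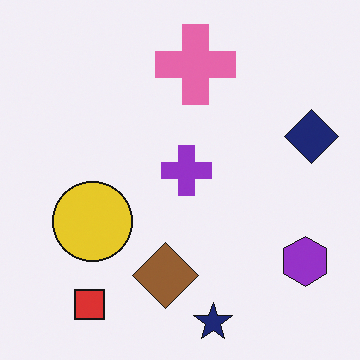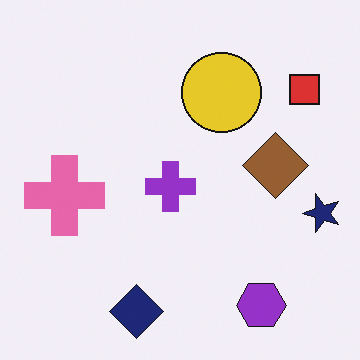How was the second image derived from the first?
It was transposed (reflected across the top-left ↔ bottom-right diagonal).

Shapes have swapped their row and column positions — what was in the top-right is now in the bottom-left — a diagonal reflection.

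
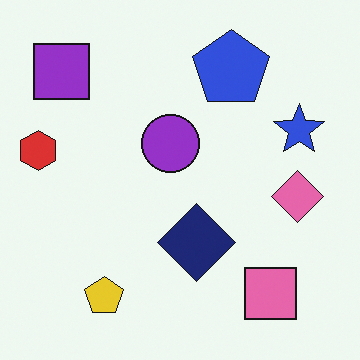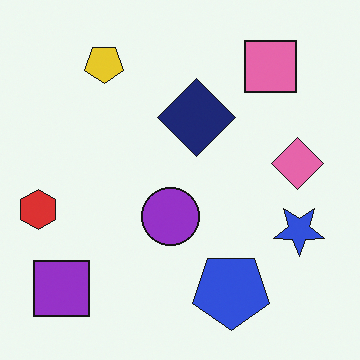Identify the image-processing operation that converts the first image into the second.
The second image is the first flipped vertically (top ↔ bottom).

The yellow pentagon is in the bottom-left of the first image and the top-left of the second — shapes on opposite sides of the horizontal midline have swapped in a mirror flip.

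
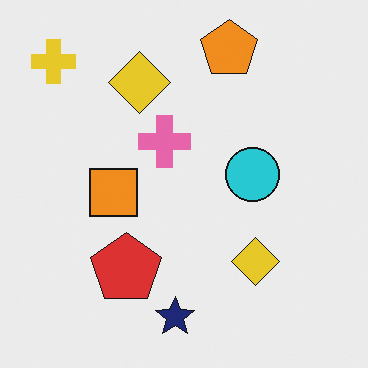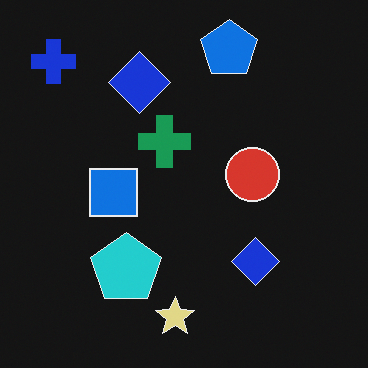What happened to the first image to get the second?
This is the original image color-inverted (negative).

The light background has become dark and every shape's color is its complement — a photographic negative.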